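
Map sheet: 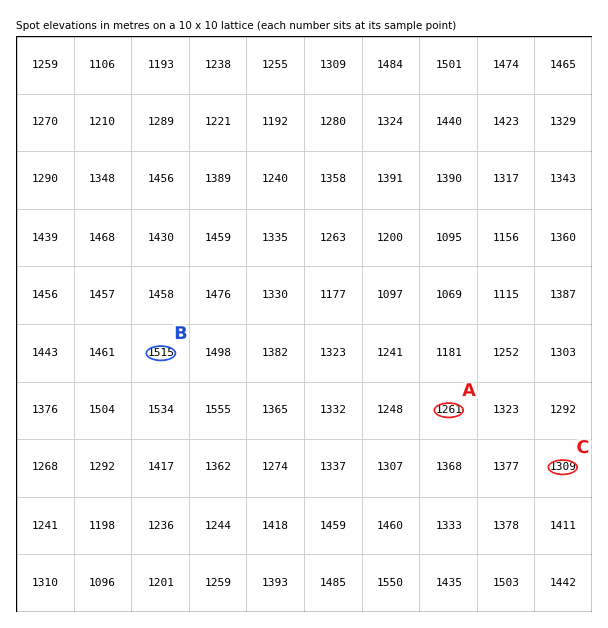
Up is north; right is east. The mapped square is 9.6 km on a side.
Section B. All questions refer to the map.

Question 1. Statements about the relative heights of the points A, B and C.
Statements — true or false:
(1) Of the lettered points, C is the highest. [false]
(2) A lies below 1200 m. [false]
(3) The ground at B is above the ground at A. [true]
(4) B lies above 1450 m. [true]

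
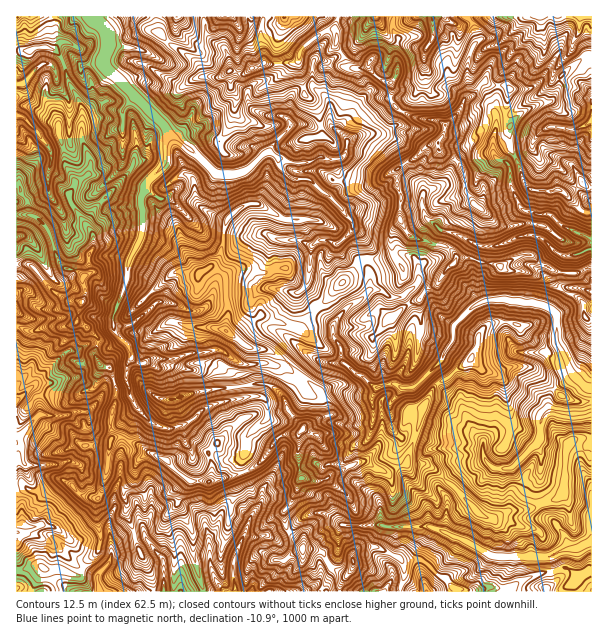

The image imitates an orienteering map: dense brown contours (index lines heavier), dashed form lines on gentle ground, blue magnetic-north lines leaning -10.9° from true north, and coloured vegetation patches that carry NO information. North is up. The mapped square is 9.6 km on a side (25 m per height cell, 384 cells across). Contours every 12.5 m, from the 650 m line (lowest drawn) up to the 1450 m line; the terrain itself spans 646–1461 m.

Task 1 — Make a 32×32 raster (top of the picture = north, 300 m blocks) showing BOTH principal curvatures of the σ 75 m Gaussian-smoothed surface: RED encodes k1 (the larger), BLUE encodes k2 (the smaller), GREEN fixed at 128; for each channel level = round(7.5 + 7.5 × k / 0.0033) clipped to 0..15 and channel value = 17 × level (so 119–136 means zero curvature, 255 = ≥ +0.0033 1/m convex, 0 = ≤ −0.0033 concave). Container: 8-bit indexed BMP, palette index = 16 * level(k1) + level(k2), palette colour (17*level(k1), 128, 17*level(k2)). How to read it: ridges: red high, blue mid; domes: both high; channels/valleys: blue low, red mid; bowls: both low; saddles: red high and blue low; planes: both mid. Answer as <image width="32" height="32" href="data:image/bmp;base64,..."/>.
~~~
<image width="32" height="32" href="data:image/bmp;base64,Qk02CAAAAAAAADYEAAAoAAAAIAAAACAAAAABAAgAAAAAAAAEAAATCwAAEwsAAAABAAAAAAAAAIAAABGAAAAigAAAM4AAAESAAABVgAAAZoAAAHeAAACIgAAAmYAAAKqAAAC7gAAAzIAAAN2AAADugAAA/4AAAACAEQARgBEAIoARADOAEQBEgBEAVYARAGaAEQB3gBEAiIARAJmAEQCqgBEAu4ARAMyAEQDdgBEA7oARAP+AEQAAgCIAEYAiACKAIgAzgCIARIAiAFWAIgBmgCIAd4AiAIiAIgCZgCIAqoAiALuAIgDMgCIA3YAiAO6AIgD/gCIAAIAzABGAMwAigDMAM4AzAESAMwBVgDMAZoAzAHeAMwCIgDMAmYAzAKqAMwC7gDMAzIAzAN2AMwDugDMA/4AzAACARAARgEQAIoBEADOARABEgEQAVYBEAGaARAB3gEQAiIBEAJmARACqgEQAu4BEAMyARADdgEQA7oBEAP+ARAAAgFUAEYBVACKAVQAzgFUARIBVAFWAVQBmgFUAd4BVAIiAVQCZgFUAqoBVALuAVQDMgFUA3YBVAO6AVQD/gFUAAIBmABGAZgAigGYAM4BmAESAZgBVgGYAZoBmAHeAZgCIgGYAmYBmAKqAZgC7gGYAzIBmAN2AZgDugGYA/4BmAACAdwARgHcAIoB3ADOAdwBEgHcAVYB3AGaAdwB3gHcAiIB3AJmAdwCqgHcAu4B3AMyAdwDdgHcA7oB3AP+AdwAAgIgAEYCIACKAiAAzgIgARICIAFWAiABmgIgAd4CIAIiAiACZgIgAqoCIALuAiADMgIgA3YCIAO6AiAD/gIgAAICZABGAmQAigJkAM4CZAESAmQBVgJkAZoCZAHeAmQCIgJkAmYCZAKqAmQC7gJkAzICZAN2AmQDugJkA/4CZAACAqgARgKoAIoCqADOAqgBEgKoAVYCqAGaAqgB3gKoAiICqAJmAqgCqgKoAu4CqAMyAqgDdgKoA7oCqAP+AqgAAgLsAEYC7ACKAuwAzgLsARIC7AFWAuwBmgLsAd4C7AIiAuwCZgLsAqoC7ALuAuwDMgLsA3YC7AO6AuwD/gLsAAIDMABGAzAAigMwAM4DMAESAzABVgMwAZoDMAHeAzACIgMwAmYDMAKqAzAC7gMwAzIDMAN2AzADugMwA/4DMAACA3QARgN0AIoDdADOA3QBEgN0AVYDdAGaA3QB3gN0AiIDdAJmA3QCqgN0Au4DdAMyA3QDdgN0A7oDdAP+A3QAAgO4AEYDuACKA7gAzgO4ARIDuAFWA7gBmgO4Ad4DuAIiA7gCZgO4AqoDuALuA7gDMgO4A3YDuAO6A7gD/gO4AAID/ABGA/wAigP8AM4D/AESA/wBVgP8AZoD/AHeA/wCIgP8AmYD/AKqA/wC7gP8AzID/AN2A/wDugP8A/4D/AIeHlqeDlZbGo4bXtMKUgZKTptWDkseEt8e2t7e3lZeYp6iXpqSTyMeTpqPVscfYx6XE+LWTx7Wmp5aFhJWkt6eGhoZ213Dnkaamg+eAx5PYyKPn1da4l5iEgYSVdLWDhIWFhYbFgsWUp7aEx5G0lMPHc5CQcICCcYSXuKe3pqWlh4d2heehtoTGlXSVpYDoxIBx18azt5W2p8inqJaVp4SnlZX295G1g6a1toSEgnP2lrP3grS3pZTGloeXh5aohKbE95LWwedjtufn5+akcPfm9qOVx6WmppaGhISnhbeFlNTRgqTSxvf4k7aGdfag9oDToteGp5WGhoWlpZSFt5aFl6T4tOjWpoSkqLiFlPT39ueUgceVtoWHhZW3lYW4p6WDsZKD9ZOAoICUqLeUc+XXxKWCtLfIdXaHh6eGlISFt6XF1YD3gNf56JCAkpPFpHO1hZHUxvemdYZ2p4Z1t6aGhnS0w/PQ+IXH5ebXx8aEt7fIkJCAkPaVh5e4haaWhXaGlLT56KBwgZSmpoKDlbeEgZDXtdTUgPe4p7bIpoSFhnWjcPSzoLamkYGBx8e3g6XFpMiltOiBgueXcpKEg6fXxefn9nDT+bfI19indYWnqIGol6eVyKeA6cfF6ZSD2JKkk/W0kPSQxpGDpoaXl5anlZSnqLa1kZGQxqWksHLok6TF96OQtPSBp5amhoWFc5a3loSEk+XXlnGAcHGDxMKV5ZP3+ZSAp9ioqKeXlqe3g6i4hYa4g/iUg8jY5+f29teS5qTTg4CYl6emp4eXp7mjpbampqZ0lPn19ufo1ICwkrWzhfe3gXSmt3LWdXVzkoGQoYO2tvfloICQgKCw+MDG+JK3p6iUg9mShOiGdbfY6PmQlqb4c3GVp+n19PKQttWVoLa1pHKzkrTmpfjoppaokJKFY/aCt6fpp3GQg9bl2IDHt4PnhJHl1ZRzhcaXg5Czt6Wm5nOEprTHgPj25sfYkLWnuJP2koL4kKGAspOS08Wmpej2laXllZXAtXO0xpawxKank8a3opKT6caBkdejw4CWhIT2+pR1c+Zyt7ilpIDWxoVy1pWEhKXHp7fCtNa1gpV1c4H1loaE13OAgKKSx6a2qJPFc5Sklpa3lJGDtoWXhpbk9tb2hnW3xpTYtaa3lMemtoOUyaaEp6Wnl6WnhXWE1qNzY8XGhbilxqeDkcazlJWEdKa3x8bHxZSmppOWp6X2xoOWhbbWx6S1tpbIgNSDhKXns4Kldba16MX4grbl+LLngLiVovijlaSjx6jHt8ilhaKl1paWyYK2dKb11oOTlLSio5XXsqSFhbWlhoaWdYZ1t8mlhdeUkseVdZXXppKlpreQk8WUg4WFp4U="/>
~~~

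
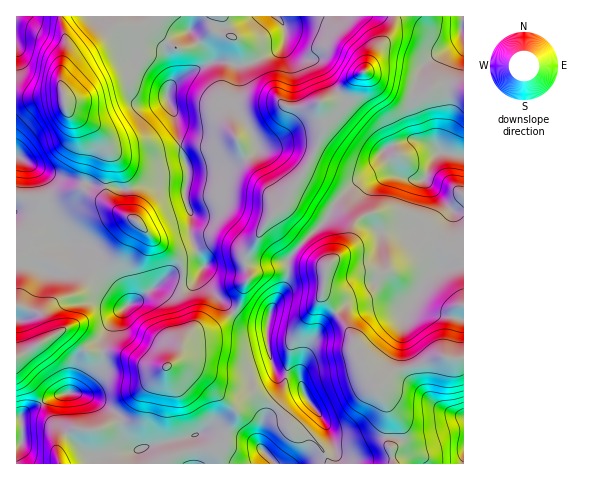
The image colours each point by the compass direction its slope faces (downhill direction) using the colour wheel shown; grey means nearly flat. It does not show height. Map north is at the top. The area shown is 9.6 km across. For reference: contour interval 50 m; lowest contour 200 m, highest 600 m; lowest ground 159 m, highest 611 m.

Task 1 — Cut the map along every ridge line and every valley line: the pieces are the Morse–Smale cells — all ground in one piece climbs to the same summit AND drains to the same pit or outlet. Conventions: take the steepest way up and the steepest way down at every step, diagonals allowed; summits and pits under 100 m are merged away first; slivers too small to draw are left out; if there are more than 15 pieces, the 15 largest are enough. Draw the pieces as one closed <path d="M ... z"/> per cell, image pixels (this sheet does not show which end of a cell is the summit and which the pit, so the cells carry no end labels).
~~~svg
<path d="M393 16l-115 0 8 13-2 14-5 7-34 15-11 0-10-3-14 1-24 11-16 13-2 4 0 10 7 14 6 33 7 19-3 32 6 14 0 23 13 28-2 14 10 14 22 20 7-12 4-16 4-6-4-20 21-35 12-14-8-17-25-35-8-19 29-17 19-15 17 2 37-12 17-20 10-6 8-16 16-21 4-11z"/><path d="M388 169l-13 2-21 13-18 18-11 19-23 22 2 4 22 19-3 29 29 40 10 32 14 22 6-8 16-11 16-4 20-8 11-1 10-45 3-6 6-1 0-39-9 0-17 4-3-10 0-19 14-23 3-7-1-2-27-30-8 1-12-2z"/><path d="M277 16l-161 0-3 13-10 10-25 17-15 15-3 12 5 22 5 8 22 11 8 7 22 37 7 21 33-7 24 3 2-18-7-19-6-33-7-14 0-10 2-4 16-13 24-11 14-1 10 3 11 0 34-15 5-7 2-14z"/><path d="M365 72l-9 4-17 20-19 6 4 25-8 23-11 21-14 18-4 12-13 12 8 14 19 18 24-24 11-19 22-22 23-11 7 0 10 5-14-23 5-4 20-7 8 0 16 6 7 6 24 3-1-65-11-5-11 0-23 13-6 0-27-10z"/><path d="M319 267l-31 2-1 12-17 31-3 16 1 20 6 21 5 4 14 2 7 4 6 19 12 14 12 20 3 17-7 6 0 3 4 6 62 0 0-13-5-10 1-31-2-7-24-36-10-32-29-40 3-26z"/><path d="M234 312l-19 16-25 6-7 8-6 16-31 31-5 8-6 20-14 6 3 17 8 9 6 1 27-8 21-4 15-6 24 3 12-24-13-12 11 4 14-8 8 0 21 14 12-11 14-5-6-15-19-5-5-4-7-29 1-17-20-1z"/><path d="M446 357l-12 1-20 8-16 4-7 3-15 15 12 22-1 31 5 10 1 13 71-1 0-105-11 1z"/><path d="M169 182l-29 3-12 4 2 26 7 7-9 12-13 23-19 13 26 23 7 11 10-4 27-22 24 3 10-7 4-7-13-31 0-23-6-14 1-13z"/><path d="M17 156l-1 55 16 5 14 6 16 19 15 9 19 19 16-9 25-38-7-7-1-25-16-4-18 0-35-8z"/><path d="M201 272l-11 9-24-3-27 22-16 9-8 7-11 21-2 14 18 2 34 14 12 0 6-3 7-9 4-13 7-8 25-6 18-15-28-29z"/><path d="M61 94l-19 2-26 0 0 59 13 9 31 14 35 8 18 0 13 4 2-4-6-18-18-32-8-9-26-14-5-8-1-9z"/><path d="M463 16l-68 0-5 17-14 17-11 21 20 17 27 10 6 0 23-13 11 0 11 5 1-61-2-1z"/><path d="M320 102l-18 6-17-2-19 15-29 17 8 19 25 35 9 18 26-39 11-21 8-23z"/><path d="M64 331l-5 1-43 25 1 60 3 1 7-8 26-14 29-4 19-23 1-16-13-1-5-2z"/><path d="M76 393l-23 3-26 14-6 7 1 24-6 4 1 19 42 0-1-19 11-14 4-2 21 1 26-9-1-5-8-7-20-11z"/>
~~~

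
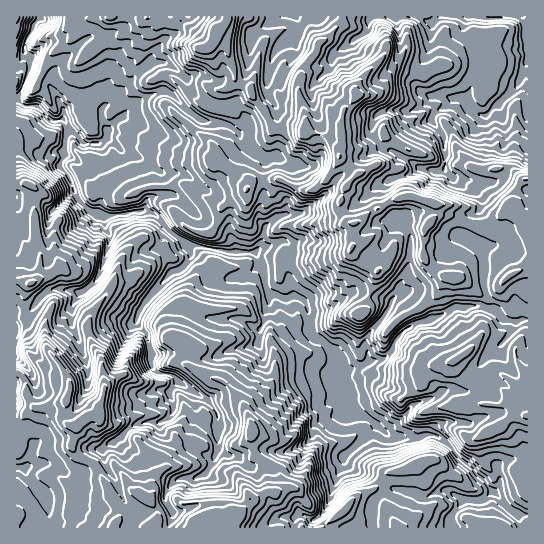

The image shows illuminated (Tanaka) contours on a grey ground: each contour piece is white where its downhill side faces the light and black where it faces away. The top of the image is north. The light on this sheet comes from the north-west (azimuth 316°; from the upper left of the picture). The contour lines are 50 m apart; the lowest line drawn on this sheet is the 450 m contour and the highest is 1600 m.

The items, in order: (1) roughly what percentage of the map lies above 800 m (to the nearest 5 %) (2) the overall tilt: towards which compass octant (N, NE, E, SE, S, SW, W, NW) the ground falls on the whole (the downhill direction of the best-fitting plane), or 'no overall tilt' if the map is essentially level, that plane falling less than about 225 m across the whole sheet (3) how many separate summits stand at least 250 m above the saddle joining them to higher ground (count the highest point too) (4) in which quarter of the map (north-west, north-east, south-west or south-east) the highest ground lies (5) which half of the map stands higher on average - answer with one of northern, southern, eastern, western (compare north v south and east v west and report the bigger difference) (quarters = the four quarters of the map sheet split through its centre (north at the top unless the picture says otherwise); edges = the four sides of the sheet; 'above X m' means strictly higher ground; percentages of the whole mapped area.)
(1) Ground above 800 m makes up about 80 % of the sheet.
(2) Overall the map slopes down towards the north.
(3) Counting only tops that stand 250 m proud, the map has 2 summits.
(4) The highest point lies in the south-west quarter of the map.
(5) On average the southern half of the map is the higher ground.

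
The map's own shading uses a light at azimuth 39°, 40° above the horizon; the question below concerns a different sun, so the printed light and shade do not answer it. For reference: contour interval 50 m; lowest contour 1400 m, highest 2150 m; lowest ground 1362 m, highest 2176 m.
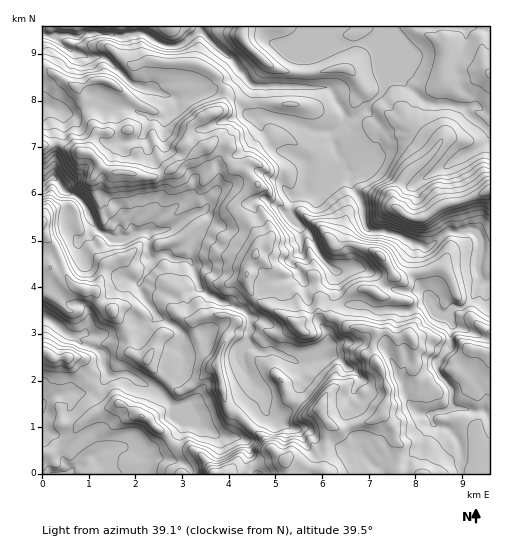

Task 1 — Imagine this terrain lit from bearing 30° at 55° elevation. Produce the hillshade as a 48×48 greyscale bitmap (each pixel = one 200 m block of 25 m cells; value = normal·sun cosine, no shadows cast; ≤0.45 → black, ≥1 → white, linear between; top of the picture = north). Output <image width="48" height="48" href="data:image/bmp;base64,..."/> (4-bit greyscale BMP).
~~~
<image width="48" height="48" href="data:image/bmp;base64,Qk32BAAAAAAAAHYAAAAoAAAAMAAAADAAAAABAAQAAAAAAIAEAAATCwAAEwsAABAAAAAAAAAAAAAAABEREQAiIiIAMzMzAERERABVVVUAZmZmAHd3dwCIiIgAmZmZAKqqqgC7u7sAzMzMAN3d3QDu7u4A////AIiHq6qqqZq5Ns7tx1aKu93Lupqrzd26qpmYqqqqqZmWXOvNxli8zMy7qpqszMy6qrqZmaqqqXeIz/29pq3u27uqqZmry8u6qrqZmZmZhki97tu7V97uypmamZm8zMupqpmZmIh2Mn3d3KdUbe3ahomph4q8zLqaq5mqmIdUON7LqWM3zcuFRJy6mIvMy6qru5m7qpdovuyqqEKM26hlZ7zLqqvcqZq7qoq6u6m+7tqIlyXNupd5ebu7qrvKiJqYmYqqqqvu3KZ3dSjMuoermLu7uqzJmauImYiJmrzcuGeZdUvLuWfMqazcp525m9l5qVZnmrupU2qqhWzLqHvburzbda2prMaKmURXm7h0Nqqqh5zKmb3Luqy1JsyZrKipiIrN3admmquqmbu6qrupmqpUe9qJqpqYme7/7JiKu6qpmZqaqYdkR5dnnLiIqpuK3f/suYiLu7qoiYqZl3YxR4VGepqqzNzO3OyGiFSLqruGiIqpqYU2qmNZvd3e7/3LmpQldSSaq7homYrMl0SM2nnN7u7e79uZzhBYc1q6u4iru83aRGrd2rzd27us7amc7iaYRa3c2pq7zcl0SbzMy8y5homs25iM3ImHm83dyaq72VVUi7u8vN25mru8uYesy5md7cy7qqu8tnl3qqq8vO273birmHnMu5rO67qZq7zMqJmJqqvcvdu8uFnduYrMuaveyauqu7y7iIiJmbzczqV3Qm3u3LzLuqvtqszMu5mZiImZqrzNyyNUN+7u27zLqp3sq93M25qZmaqpq7vctSiq3v/rmZzcuq3avKqry7u6mqqpq83tgY3v/uxgA4vMqKy6yleImaqquqmJvO7qR+7u1zAAATZ4dsu7xViIiIiaqoeKzP7Hrd3dkgAHljEjRP7doXmIiYiZmXirvey77cvdgSbOyoVDEf/rAXZmZ3d4h5mqqqzMy7vcZHzuyry5Y+6hA1NDM0Vnh4iZicyqqrvLmK3tu97cqKkQJVVVZ3VniHd4rcqqqqu7u6q6vN3MulQAR4vN3bmYeYeKvMu7qqqqq6iamtzLvEIBSd7u3Lu5d4is3u26qqqqqpibuZq7zGM3ve3My8upmIm97tuqqrqqqZiau5iazMqs3cqqy8uau7vN7bqqu7qqmZiaqqqavN3du7uqzMuavM3t3Lu7qqqqmZiaqrzNy83LnNzNzMuaqrzuy7upmaqqqoiau83duruonMzMy7u5q7vcqpiImqupqZqrzM3bqal2m6qqvMu7u93Lqpmru7uZmau8y7qpmIdmmZic3LqqvM3MzMzd3LqZmrvMqIiJh3d7uYrtuZmZmZzdyqqpmYiIq7u6mZmph4re3N7YeIiYiK3sdEV3h3Z5u6qqqZqpiM7+3N14mZmZm97WM3u7uqqru6qqqZqqmu7+uoaLvN3d3u1hKt3Lu7vMuqqqqZqqq+/qh3vt3/3M3sYSntuqqqu7uqqqmJqqq+yYms3c3XR7zGM33Kmqqqqqqqqpiau7u6eHu6p7tAJWyVZqy5mqqqqqqqqYmrzLvA=="/>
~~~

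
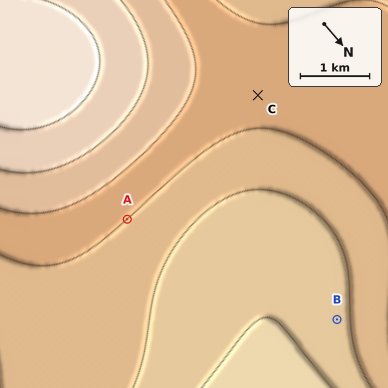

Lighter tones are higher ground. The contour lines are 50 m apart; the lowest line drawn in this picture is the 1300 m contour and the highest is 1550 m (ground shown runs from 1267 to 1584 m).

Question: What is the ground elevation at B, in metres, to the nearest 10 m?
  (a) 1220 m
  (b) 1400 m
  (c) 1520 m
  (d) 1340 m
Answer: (d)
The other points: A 1400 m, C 1420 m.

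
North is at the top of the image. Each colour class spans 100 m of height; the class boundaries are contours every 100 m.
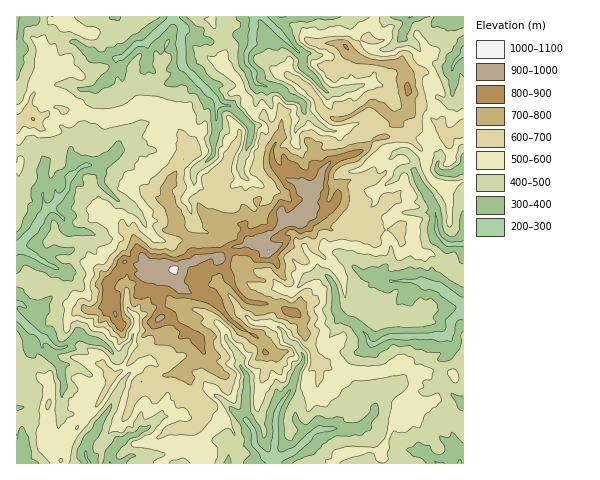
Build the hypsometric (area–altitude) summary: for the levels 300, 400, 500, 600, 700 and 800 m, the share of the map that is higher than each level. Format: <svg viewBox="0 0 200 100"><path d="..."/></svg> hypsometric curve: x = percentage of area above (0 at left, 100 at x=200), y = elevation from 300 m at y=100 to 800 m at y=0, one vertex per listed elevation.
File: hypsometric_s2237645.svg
<svg viewBox="0 0 200 100"><path d="M193 100l-31-20-55-20-47-20-30-20-17-20"/></svg>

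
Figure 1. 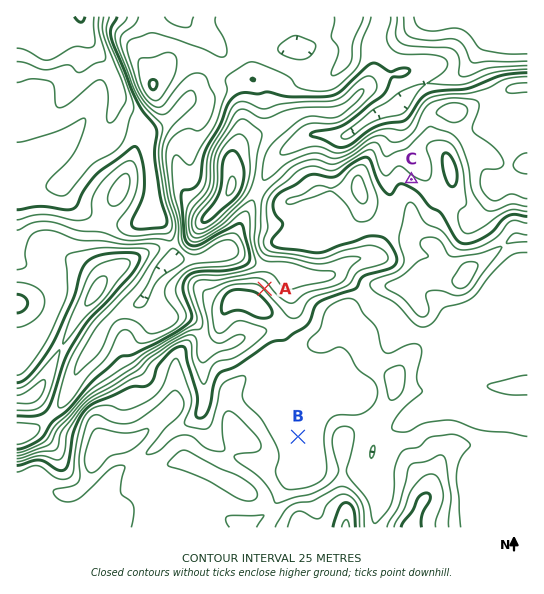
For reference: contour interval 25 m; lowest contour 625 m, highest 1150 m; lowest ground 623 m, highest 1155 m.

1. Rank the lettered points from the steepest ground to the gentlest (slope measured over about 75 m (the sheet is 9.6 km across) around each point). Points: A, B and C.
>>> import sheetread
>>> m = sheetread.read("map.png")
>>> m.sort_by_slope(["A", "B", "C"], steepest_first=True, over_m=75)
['A', 'C', 'B']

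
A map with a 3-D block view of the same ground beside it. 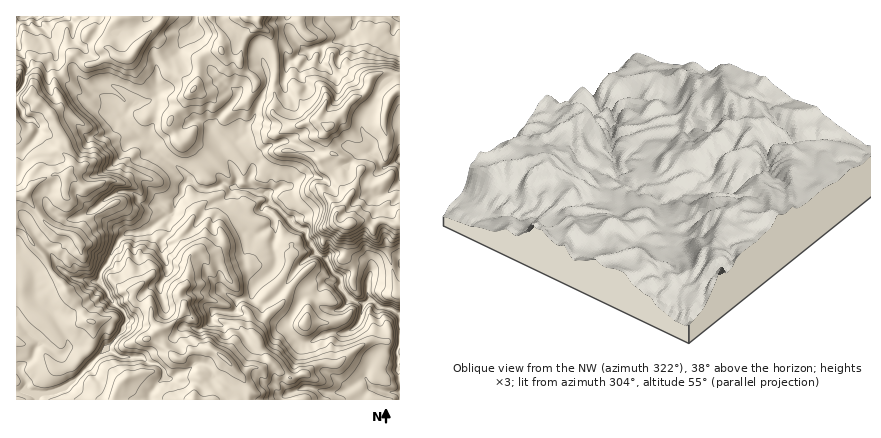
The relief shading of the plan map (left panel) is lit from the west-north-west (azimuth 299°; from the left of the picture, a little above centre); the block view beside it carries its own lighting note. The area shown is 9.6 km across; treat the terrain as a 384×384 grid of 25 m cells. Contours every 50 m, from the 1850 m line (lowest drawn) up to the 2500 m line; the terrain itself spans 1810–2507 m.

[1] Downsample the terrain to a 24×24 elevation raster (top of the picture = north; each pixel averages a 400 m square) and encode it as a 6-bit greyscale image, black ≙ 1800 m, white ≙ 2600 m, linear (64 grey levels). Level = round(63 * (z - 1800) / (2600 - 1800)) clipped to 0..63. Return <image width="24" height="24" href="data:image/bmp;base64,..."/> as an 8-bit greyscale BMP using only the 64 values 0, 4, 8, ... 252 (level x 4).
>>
<image width="24" height="24" href="data:image/bmp;base64,Qk12BgAAAAAAADYEAAAoAAAAGAAAABgAAAABAAgAAAAAAEACAAATCwAAEwsAAAABAAAAAAAAAAAAAAEBAQACAgIAAwMDAAQEBAAFBQUABgYGAAcHBwAICAgACQkJAAoKCgALCwsADAwMAA0NDQAODg4ADw8PABAQEAAREREAEhISABMTEwAUFBQAFRUVABYWFgAXFxcAGBgYABkZGQAaGhoAGxsbABwcHAAdHR0AHh4eAB8fHwAgICAAISEhACIiIgAjIyMAJCQkACUlJQAmJiYAJycnACgoKAApKSkAKioqACsrKwAsLCwALS0tAC4uLgAvLy8AMDAwADExMQAyMjIAMzMzADQ0NAA1NTUANjY2ADc3NwA4ODgAOTk5ADo6OgA7OzsAPDw8AD09PQA+Pj4APz8/AEBAQABBQUEAQkJCAENDQwBEREQARUVFAEZGRgBHR0cASEhIAElJSQBKSkoAS0tLAExMTABNTU0ATk5OAE9PTwBQUFAAUVFRAFJSUgBTU1MAVFRUAFVVVQBWVlYAV1dXAFhYWABZWVkAWlpaAFtbWwBcXFwAXV1dAF5eXgBfX18AYGBgAGFhYQBiYmIAY2NjAGRkZABlZWUAZmZmAGdnZwBoaGgAaWlpAGpqagBra2sAbGxsAG1tbQBubm4Ab29vAHBwcABxcXEAcnJyAHNzcwB0dHQAdXV1AHZ2dgB3d3cAeHh4AHl5eQB6enoAe3t7AHx8fAB9fX0Afn5+AH9/fwCAgIAAgYGBAIKCggCDg4MAhISEAIWFhQCGhoYAh4eHAIiIiACJiYkAioqKAIuLiwCMjIwAjY2NAI6OjgCPj48AkJCQAJGRkQCSkpIAk5OTAJSUlACVlZUAlpaWAJeXlwCYmJgAmZmZAJqamgCbm5sAnJycAJ2dnQCenp4An5+fAKCgoAChoaEAoqKiAKOjowCkpKQApaWlAKampgCnp6cAqKioAKmpqQCqqqoAq6urAKysrACtra0Arq6uAK+vrwCwsLAAsbGxALKysgCzs7MAtLS0ALW1tQC2trYAt7e3ALi4uAC5ubkAurq6ALu7uwC8vLwAvb29AL6+vgC/v78AwMDAAMHBwQDCwsIAw8PDAMTExADFxcUAxsbGAMfHxwDIyMgAycnJAMrKygDLy8sAzMzMAM3NzQDOzs4Az8/PANDQ0ADR0dEA0tLSANPT0wDU1NQA1dXVANbW1gDX19cA2NjYANnZ2QDa2toA29vbANzc3ADd3d0A3t7eAN/f3wDg4OAA4eHhAOLi4gDj4+MA5OTkAOXl5QDm5uYA5+fnAOjo6ADp6ekA6urqAOvr6wDs7OwA7e3tAO7u7gDv7+8A8PDwAPHx8QDy8vIA8/PzAPT09AD19fUA9vb2APf39wD4+PgA+fn5APr6+gD7+/sA/Pz8AP39/QD+/v4A////AIiIjJSksMS8tLzEzMjIyKyIfHBcTERANIyUnJSYqMDAuLC4yMjMxKyckIRoWERENJCYnKCUlJygrMTMxNDQsKiQaGhsbFBEMJyYnKCojJi4xMTEzMCsnIxkSERMTFhQPJigoKi0qIygxMCsnIiMjHRMVFhENCxENKCkpKywoIyguKS8lHBscGBYTFRAOCAgGKSgrLScfJispKC0kHRkVFRYTERAICAkSKiksJyAeJiknIyolHh4VExQUEQsKDQsTKSsqLCscISQkHiUlIRsVExMTEgoSDwwSKy4uMTAiGh0bGSAkIBoTEhITDBIZFRYXLi8yMi0jFxQUFRocHBcSEREOEiMrJiUjLzEuLCklIBsTERUWFhMSDw0OFCYuKycnNDAxMSwmJBwUERETEhAPDA4SGCMoJSIiMTIyMzAtJh8ZFBAQDw0NDg8SGyAjIyIgLTAxMi4kHhoWEhESERAQERMUGyEhIx8dKy0uLSchFhQSExcTERERFRweICMhHx8eKyosKB8ZFBISGBoWEhITGR0fJCciICAgKSosJR4VEhQVGhgWFBUUGR8hJyooICIhKS0oHxYTExMUGBwcGhcYGBwbHyUmJCIkJyciGhYUFBYVFx4hHBgaGRkaGx4dJCMjIiAcGhsZHB0YGRsdGx0cGBcVFRQWHSEfGBkYHR4hJCMbGRkdICAcGBcRDxEREhEOFBUWGR0hISMgGhcYHx8dGhcSEg4KCgoJDw8TFhseISAhHhgYHx8iIRYUEQwJCAgGA=="/>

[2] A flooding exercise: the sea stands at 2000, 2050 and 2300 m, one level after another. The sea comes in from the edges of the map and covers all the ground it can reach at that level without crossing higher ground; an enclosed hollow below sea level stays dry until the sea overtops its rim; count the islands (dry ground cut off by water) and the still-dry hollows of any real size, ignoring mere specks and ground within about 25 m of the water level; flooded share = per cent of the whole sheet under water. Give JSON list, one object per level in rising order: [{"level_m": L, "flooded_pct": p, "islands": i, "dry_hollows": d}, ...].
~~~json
[{"level_m": 2000, "flooded_pct": 9, "islands": 0, "dry_hollows": 0}, {"level_m": 2050, "flooded_pct": 24, "islands": 1, "dry_hollows": 0}, {"level_m": 2300, "flooded_pct": 76, "islands": 1, "dry_hollows": 0}]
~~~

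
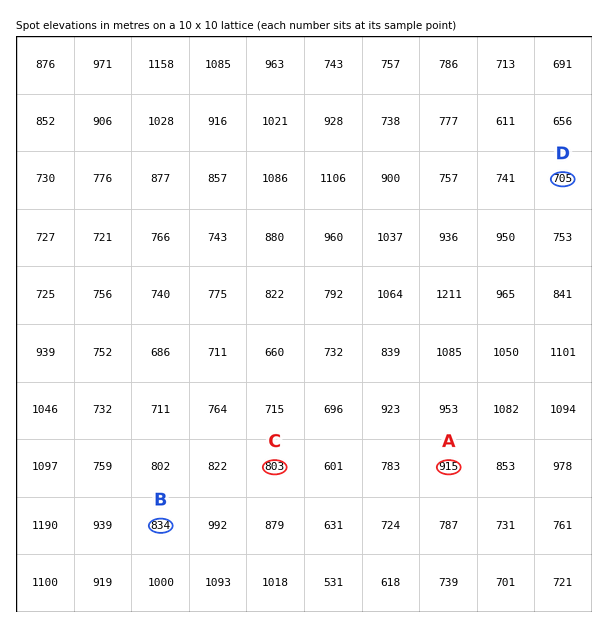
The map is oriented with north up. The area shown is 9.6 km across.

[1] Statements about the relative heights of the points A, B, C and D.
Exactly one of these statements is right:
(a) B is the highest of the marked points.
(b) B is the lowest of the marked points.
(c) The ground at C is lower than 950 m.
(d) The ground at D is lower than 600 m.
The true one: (c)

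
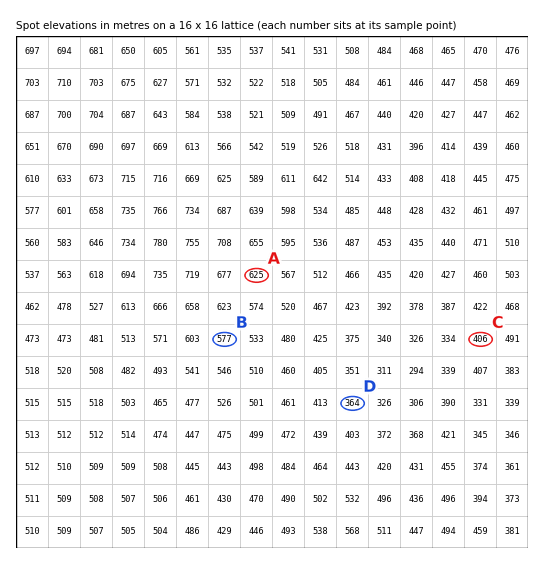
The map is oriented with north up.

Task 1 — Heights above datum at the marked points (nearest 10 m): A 620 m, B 580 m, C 410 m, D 360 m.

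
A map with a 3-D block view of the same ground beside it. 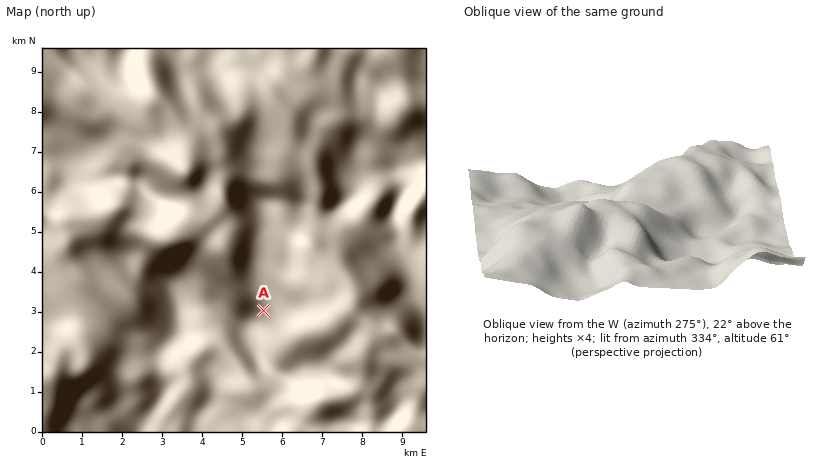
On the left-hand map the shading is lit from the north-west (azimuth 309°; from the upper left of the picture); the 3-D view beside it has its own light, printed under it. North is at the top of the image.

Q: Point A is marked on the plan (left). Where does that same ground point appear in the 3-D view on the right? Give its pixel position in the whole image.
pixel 686 220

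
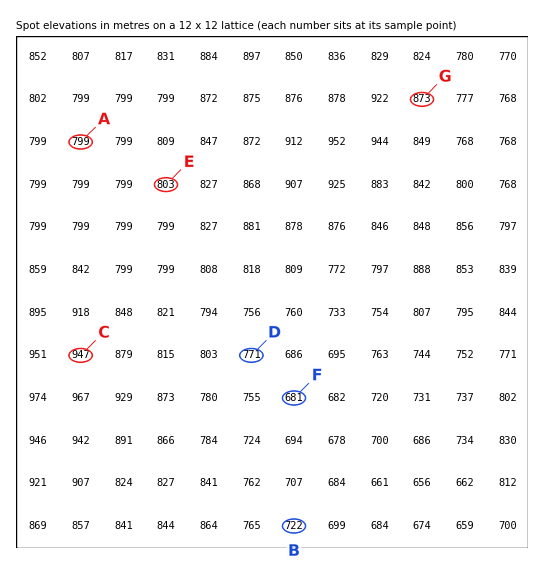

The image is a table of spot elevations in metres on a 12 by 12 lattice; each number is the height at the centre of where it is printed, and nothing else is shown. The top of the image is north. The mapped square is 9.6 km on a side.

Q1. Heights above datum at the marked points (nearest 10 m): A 800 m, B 720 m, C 950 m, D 770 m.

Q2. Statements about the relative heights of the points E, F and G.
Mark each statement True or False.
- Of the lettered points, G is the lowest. False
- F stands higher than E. False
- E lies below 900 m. True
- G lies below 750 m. False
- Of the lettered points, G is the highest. True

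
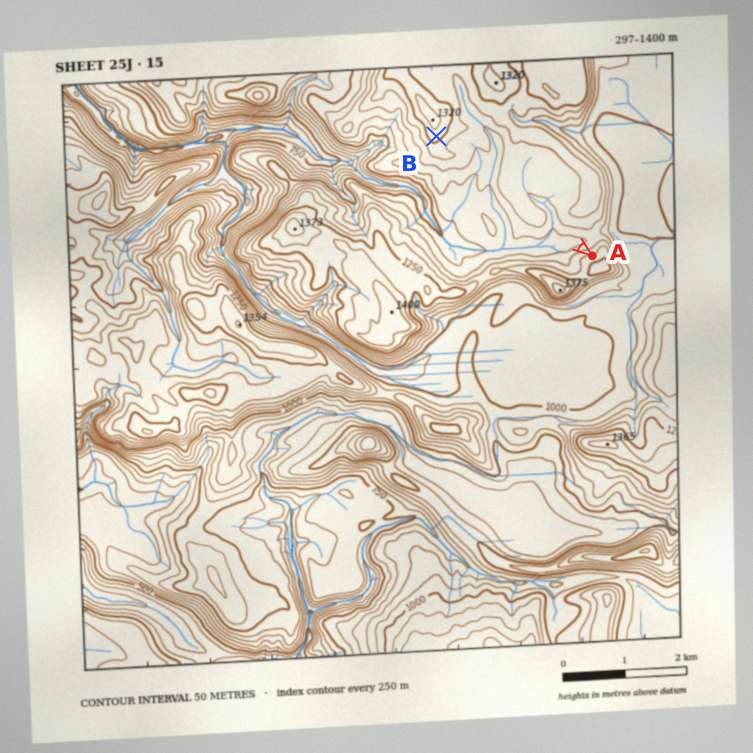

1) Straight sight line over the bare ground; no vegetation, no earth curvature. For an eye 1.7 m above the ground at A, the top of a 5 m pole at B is visible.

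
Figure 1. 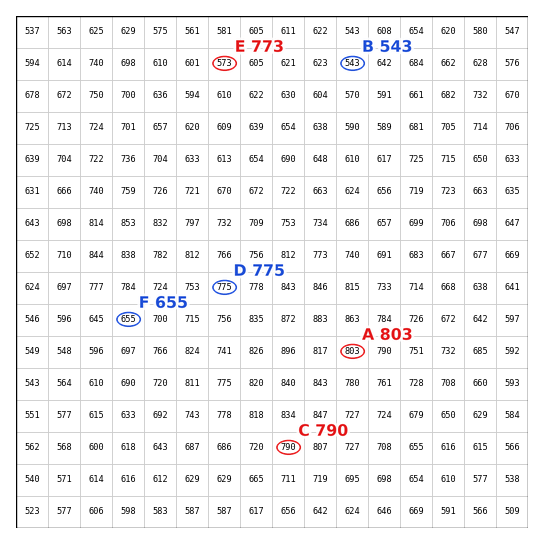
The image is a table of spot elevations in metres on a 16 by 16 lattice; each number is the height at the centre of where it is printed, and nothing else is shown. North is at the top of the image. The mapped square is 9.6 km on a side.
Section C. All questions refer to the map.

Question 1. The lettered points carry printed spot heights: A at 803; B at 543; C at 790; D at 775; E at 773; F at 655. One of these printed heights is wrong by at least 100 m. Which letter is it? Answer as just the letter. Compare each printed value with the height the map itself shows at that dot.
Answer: E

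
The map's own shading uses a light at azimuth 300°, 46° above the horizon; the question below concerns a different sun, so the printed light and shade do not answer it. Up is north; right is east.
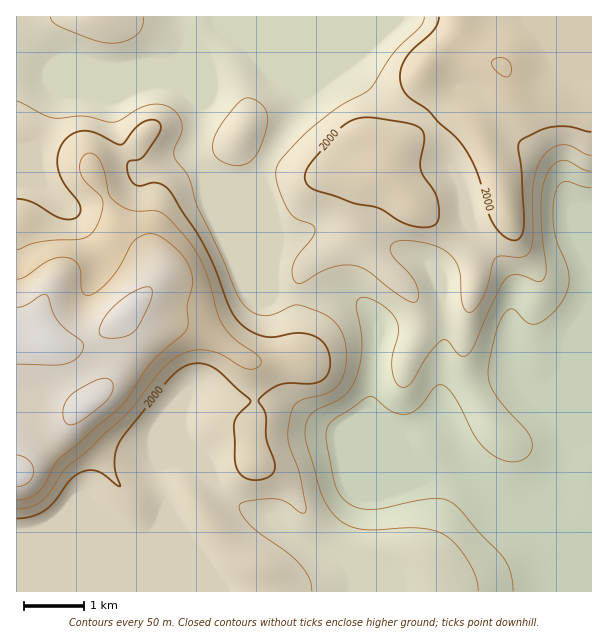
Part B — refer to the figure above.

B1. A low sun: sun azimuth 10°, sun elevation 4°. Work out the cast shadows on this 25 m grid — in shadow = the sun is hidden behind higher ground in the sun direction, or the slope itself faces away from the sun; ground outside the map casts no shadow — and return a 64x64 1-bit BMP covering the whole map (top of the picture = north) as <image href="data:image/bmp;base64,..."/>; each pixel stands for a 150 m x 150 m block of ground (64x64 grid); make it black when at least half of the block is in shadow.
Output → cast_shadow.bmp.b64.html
<image width="64" height="64" href="data:image/bmp;base64,Qk0+AgAAAAAAAD4AAAAoAAAAQAAAAEAAAAABAAEAAAAAAAACAAATCwAAEwsAAAIAAAAAAAAA////AAAAAADAAAAAAAAAAPAAAAAAAAAA+AAAAAAAAAD+AAAAAAAAAP4ABAAAAAAA/wAMAAAAAAD/gBgAAAAAAP+YEDAAAAAA//gAfAAAAAD/8AD8AAAAAP/gAPwAAAAA/+AB/AAAAAAf4AH4AAAAAA/wAMAAAAQAD/4AAEAADgAP/wAB8AAeAAf/wAHwABgAB//gA/hgEAAD//AD+HAAAAH/+AP88AAAAH//x/z4AAAAH////vmAAAAP///88YAAAAf///gBgAAAA///AAHMAAAD/4AAAcwAAAH/AAAADgAAAPwAAMBPAAAAEAAB4G8AAAAAAAHwf4AAAAAAA/B/4AAAAAAD8D/gAAAAAAfwD+AAAAAAD+APwAAAAAAfx4/AAAAAAB8fj8AAAAAADj+PwAAAAAAAf4+MAAAAAAD/j4wAAAAAAP8PHgAAAAHh/h4eAQAAAfv4Hj4DgAAD/+AcPgeAAAP/gDg/B4AAA/AAOD8HgAAAAAB4PwYAAYAAAHA/AAADwAAA8D8AAAGAAADwPwAAAAAAAOA/AAAAAAAAwD8AAAAAAACAPwAAAAAAAAAYAAAAAAAcAgAAAAAAABwGAAAAAAAAHBwAAIAAAAAcOAAD8AAAAAAwAAf4AAAAAAAAD/4AAAAAAAAP/gAAAAAAAA/8AAAAAAAAD8AAAAAAAAAAAAAAAAAAAA=="/>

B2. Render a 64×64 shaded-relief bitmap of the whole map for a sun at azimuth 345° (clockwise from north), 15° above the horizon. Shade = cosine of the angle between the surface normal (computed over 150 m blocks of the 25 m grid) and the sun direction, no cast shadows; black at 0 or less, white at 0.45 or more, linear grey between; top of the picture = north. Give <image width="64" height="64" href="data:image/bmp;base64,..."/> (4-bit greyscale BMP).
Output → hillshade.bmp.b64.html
<image width="64" height="64" href="data:image/bmp;base64,Qk12CAAAAAAAAHYAAAAoAAAAQAAAAEAAAAABAAQAAAAAAAAIAAATCwAAEwsAABAAAAAAAAAAAAAAABEREQAiIiIAMzMzAERERABVVVUAZmZmAHd3dwCIiIgAmZmZAKqqqgC7u7sAzMzMAN3d3QDu7u4A////AJmZmZmZmZmZmZmZmIh3eIiZmZmZmZmZiIiIiIiIiZmZmZmZmZmZmZmZmZmIh3d4iZmZmZmZmZiIiZmZiIiZmZmZmZmZmZmZmZmZmYiIiImZqpmZmZmIiImZmZmZmZmZmZmZmZmZmZmZmZmYiImaqqqqmZmYiIiZmZmqqpmZmZmZmZmZmZmZmZmZmYeImru7qpmZmZmZmZmqqqqqmZmYiIiZmZmZmZmZmZmYh4mau7upiImaqqqqu6qqqqqZmZiIiIiJmZmZmYiJmZh4iaq7qph3iavMzMzMu7qqqpmZmZiINFeJmZmYd3iZiIiaqqqZh3iazN3d3czLuqqZmZmZmZgAFHiZmYd3eJmIiaqpmIh3iavM3d3czLuqqZmZmZmZmQABR5mYd3eIiImaqYd2Z3iJq7u7vMzLu6qZmZmZmZmZAAAleId3iJiImqqodVRWeJmqqpmqq7uqqZmYiIiZmZkyEBNXd4iZmZmruphlREZ4mZmZmZmZqqqZmYiIiIiZmGZCEjVniZmZqrupl2VVVniIiZmZmZmZmZmYiId4iImYmHQhJGeJmZmaqpmIh3Z3iZiIiZmZmZmZmZiHd3eIiZmphjESR4iImZmZmImZmImZmYiZmZmZmImZiHd3d4iJmamXUhE1eIiJmZmIiZqZmZmZiJmZmZmIiZiHd3d3iImZmZhkISNWd4mZmIeJmZmIiIiImZmZmZmZmId3eIiJmZmZmIZCESRWeZmYiImZmId3d3iZmZmYmZmYiIiZmZmZmZmZh2MgATRomZmZmZmYd2ZmZ4mZmIiJmYiIiaqqmZmZmZmZhjEAEkaJmaqZmZmHZVREZ4iHZniIiIiaqqmZmZmZmZmYZCEBNXiZqqqZmYdkMhI1eHZVZ4iIiaqqmZmZmZmZmqqXUyEjV4mqqZiIdlMhASRXdlVWd4iJqqmZmZmZiImaqqmGQiI1eJmYd2ZlQyERI1d3ZVZneImZmZmZmZmIiImaqphkIiNXeHdlVVVURDM0V4h2VWd3eImZiIiZmXd3eImZmHUyEjRVVVVWZmZmZVVniYdlZ3d3iIiIiJmZd3d3iImYdkMhEjNFZ4iIiIh3ZmeamGVnd2Z4iIiIiZmIh3iIiIiHVDIRI1aKq6qqqZh3eJqpdmd3ZmeIiIiJmYiIiZmIiId2RDNFeKzMzMu6qYd4mqmGZ4dlZ4iIiImZmZmaqpiHd3dmVmeavN3d3Mu6mIiaqYdnh2VniIiIiZmZmaqrqYh3iId3iJrM3d3dzLqZiImZh3iHZFZ4h3d4mamZmqu7qYd3iIiImrzMzMzLuqmId3d3iIdkRXh3ZniJqpmZq8y6mHd4iIiau6q7u6qqmIdmZ3iJmGQ0Z3dmZ4i7qYiazMy5h3d4iJmqmZqZmZmIdlVneJmZdTRXd2ZniNy6iIm8zMuYd3eImamZmZiIiHdlVniJmaqGRFZ3ZmeI3cuYiKvMy6mHeImZmZmZmId2ZmZniZmZmZdURWZ3d4jd3bqYmru7upiJmZmJmZmYh2ZmZ4mqqYiJmHVEVniIiM3u3KmZqru7qqqqqYmZmZmYdmZ3maqYd3iZdkNFeJmYvN7ty6maqru7u6qpmZmZmpmHd3iZmHZVeJmGQzV5mZmaze7cupmqu7u7upiZmZmZqZiHeIdlREV4mYZDRXiZmZm83u3Lqqu7u7u6mZmZmZmZmYiHdlMzRnmZdlRWeJmZmqvN3cu7vMy7u6qJmZmZiIiZiHdlRDRXiZh2ZVZoiZm7u7zLu7vN3Mu7qZmZmZiHd3iHd2ZlZneJmId3ZmeImcy7qqmqu83dy6qpmZmZmIdmZ3d2Z3eIiIiZiIdmZ4iIzLqYh4mrzNy6qZmZmZmYh2Zmd3Z3iZmYiJmIiGVWeIe7qZd2eJq7u7qZiZmZmYiHdmd3d3iJmpmZmJmYZVVnZpmZh3d4mZqrupmJmYiZmZmIiIiIiJmaqZmIiZhlRFVUmZmIiIiZmZqqqYiHd4maqqmZmZmYiZmZmIiZmHVDREOZmZmqqZmIiZqpmHZmeKu7uqmZmZmIiIiHeJmZdTM0Q5mZq7u6mYd3iJmYh2Zoq8y7qZmZmYh3d3d4mpl1QjNEiJq7zMu6mHZniZmYdmebzMu6mZmZmYd3d3iZmHZDM0WImrzd3cy6hlZ4qqqXZ4q83MupmaqqmHd3iZmYdlQ0Vpmrze7u7dyod4mru6mHeazd3Mu7u7qph3iJmYd2ZVVmq7zN7u7e7typmqvMupiIm83d3czLupmIiZqYh3dmZne7vM3d3M3v/tuqqrzLqZiavN3d3MupiIiZqph3d3d4iKu7u7uqqs3u3KmZu7u6qZmrzN3Muph3eJmZh3d3iIiZqqqZmZmZmry6mZmqq7uqmZq7zLu6l2Z4iZh3d4iZmZmZmZmZmZmZmZmZmZmqqqmZmZq7u7qYdmeIh3eIiZmZmZiJmZmZmZmZmZmZmaqpmZmZmau7u7qHd3d3eIiJmZmZiIiZmYiIiIiZmZmZqpmZmZmZmrzMzLmHd4iJmZmZmZmId4iHdmZneIiZmZmqmZmZmZmZq83u25iIiaqpmZmZmYd3ZmZVVVVneImZmpmZmZmZmZmZve/+yYiaqqqpmZmZh3dmVVVVVmeIiZmZmZmZmZmZmZmb3//bmZqqqqmZmZmIh3ZmZmd3eIiZmZmZmZmZmZmZmZm97typmaqqmZmZmYiId3d3d3d4iJmZmZmZmZmZmZmZmazd3KmZmZmZmZmZ"/>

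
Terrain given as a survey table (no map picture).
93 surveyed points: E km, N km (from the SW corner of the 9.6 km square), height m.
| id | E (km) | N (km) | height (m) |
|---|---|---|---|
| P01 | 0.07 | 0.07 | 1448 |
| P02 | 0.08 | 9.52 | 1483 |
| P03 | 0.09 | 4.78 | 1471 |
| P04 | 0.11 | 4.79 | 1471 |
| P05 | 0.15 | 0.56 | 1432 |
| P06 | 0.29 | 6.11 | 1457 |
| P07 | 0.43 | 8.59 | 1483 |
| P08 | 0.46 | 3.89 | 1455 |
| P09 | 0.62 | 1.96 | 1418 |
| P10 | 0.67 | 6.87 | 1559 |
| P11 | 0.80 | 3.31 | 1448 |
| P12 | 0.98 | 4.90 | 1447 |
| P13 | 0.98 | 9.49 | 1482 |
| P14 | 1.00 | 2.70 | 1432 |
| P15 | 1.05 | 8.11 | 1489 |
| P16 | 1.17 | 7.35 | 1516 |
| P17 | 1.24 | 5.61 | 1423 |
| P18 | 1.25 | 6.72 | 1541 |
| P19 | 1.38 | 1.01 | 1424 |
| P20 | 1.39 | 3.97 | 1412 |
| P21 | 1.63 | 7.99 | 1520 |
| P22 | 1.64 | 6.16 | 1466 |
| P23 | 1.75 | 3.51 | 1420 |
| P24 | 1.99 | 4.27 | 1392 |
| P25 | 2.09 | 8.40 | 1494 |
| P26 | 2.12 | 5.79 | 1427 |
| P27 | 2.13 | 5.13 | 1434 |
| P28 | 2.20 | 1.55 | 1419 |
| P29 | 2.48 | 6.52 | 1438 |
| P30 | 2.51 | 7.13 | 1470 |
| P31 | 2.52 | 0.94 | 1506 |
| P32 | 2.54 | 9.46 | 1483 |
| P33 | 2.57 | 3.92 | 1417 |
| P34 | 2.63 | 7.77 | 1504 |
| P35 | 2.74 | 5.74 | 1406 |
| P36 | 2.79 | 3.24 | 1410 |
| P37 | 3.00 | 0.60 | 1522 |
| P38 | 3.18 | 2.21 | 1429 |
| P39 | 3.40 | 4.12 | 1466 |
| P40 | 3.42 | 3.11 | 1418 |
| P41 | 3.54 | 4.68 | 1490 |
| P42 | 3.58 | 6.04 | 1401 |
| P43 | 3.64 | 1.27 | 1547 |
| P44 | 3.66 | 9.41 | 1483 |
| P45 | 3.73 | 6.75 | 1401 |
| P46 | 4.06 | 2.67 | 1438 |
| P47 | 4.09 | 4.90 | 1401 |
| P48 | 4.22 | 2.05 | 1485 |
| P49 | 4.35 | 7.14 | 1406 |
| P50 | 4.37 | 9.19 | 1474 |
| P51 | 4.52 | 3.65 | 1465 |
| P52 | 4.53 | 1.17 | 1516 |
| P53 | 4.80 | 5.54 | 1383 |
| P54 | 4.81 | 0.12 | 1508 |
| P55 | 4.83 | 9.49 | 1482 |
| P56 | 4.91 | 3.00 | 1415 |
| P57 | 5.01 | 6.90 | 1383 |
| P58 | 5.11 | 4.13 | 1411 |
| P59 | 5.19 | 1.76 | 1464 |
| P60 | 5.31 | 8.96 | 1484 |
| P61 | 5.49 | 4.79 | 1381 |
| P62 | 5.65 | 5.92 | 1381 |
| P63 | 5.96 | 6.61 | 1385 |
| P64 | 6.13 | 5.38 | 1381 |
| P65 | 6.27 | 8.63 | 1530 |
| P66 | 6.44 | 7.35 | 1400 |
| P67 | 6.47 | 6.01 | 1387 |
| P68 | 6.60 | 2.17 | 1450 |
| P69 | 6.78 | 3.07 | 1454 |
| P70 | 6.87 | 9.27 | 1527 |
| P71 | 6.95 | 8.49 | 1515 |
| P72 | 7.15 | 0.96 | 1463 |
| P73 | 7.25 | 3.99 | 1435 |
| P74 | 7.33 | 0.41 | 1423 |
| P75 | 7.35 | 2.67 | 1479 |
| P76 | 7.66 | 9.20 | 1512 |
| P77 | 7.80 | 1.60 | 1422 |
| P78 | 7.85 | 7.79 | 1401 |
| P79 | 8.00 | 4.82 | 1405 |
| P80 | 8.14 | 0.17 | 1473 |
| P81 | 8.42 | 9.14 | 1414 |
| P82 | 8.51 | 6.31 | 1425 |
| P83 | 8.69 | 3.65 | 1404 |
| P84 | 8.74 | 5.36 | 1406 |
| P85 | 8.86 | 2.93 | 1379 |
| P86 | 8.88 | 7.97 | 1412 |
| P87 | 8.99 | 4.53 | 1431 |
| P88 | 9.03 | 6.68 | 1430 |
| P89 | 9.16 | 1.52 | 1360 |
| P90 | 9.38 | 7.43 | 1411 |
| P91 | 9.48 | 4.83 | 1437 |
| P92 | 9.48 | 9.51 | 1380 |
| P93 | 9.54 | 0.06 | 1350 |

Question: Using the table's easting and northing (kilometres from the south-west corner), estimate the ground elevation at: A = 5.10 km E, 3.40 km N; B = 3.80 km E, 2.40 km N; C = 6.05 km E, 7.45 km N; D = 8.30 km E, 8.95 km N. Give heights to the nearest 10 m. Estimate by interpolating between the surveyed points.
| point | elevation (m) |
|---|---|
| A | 1440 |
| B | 1440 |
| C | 1410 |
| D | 1400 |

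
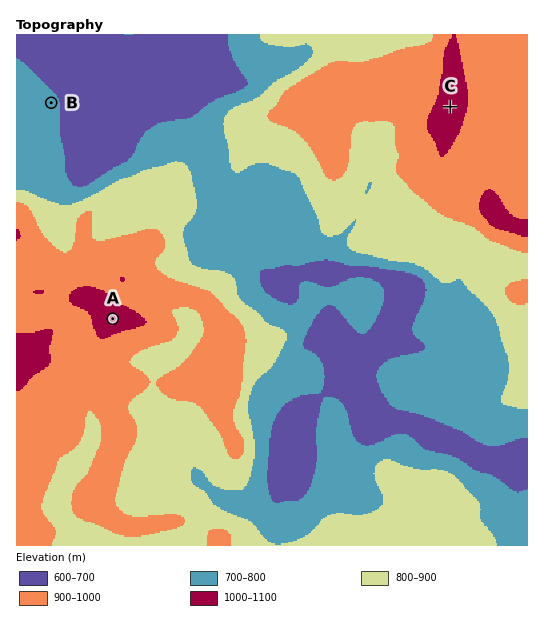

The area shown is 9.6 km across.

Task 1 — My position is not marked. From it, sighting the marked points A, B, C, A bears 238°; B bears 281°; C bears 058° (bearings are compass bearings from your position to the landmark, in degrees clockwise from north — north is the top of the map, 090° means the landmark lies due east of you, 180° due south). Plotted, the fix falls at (361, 163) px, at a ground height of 840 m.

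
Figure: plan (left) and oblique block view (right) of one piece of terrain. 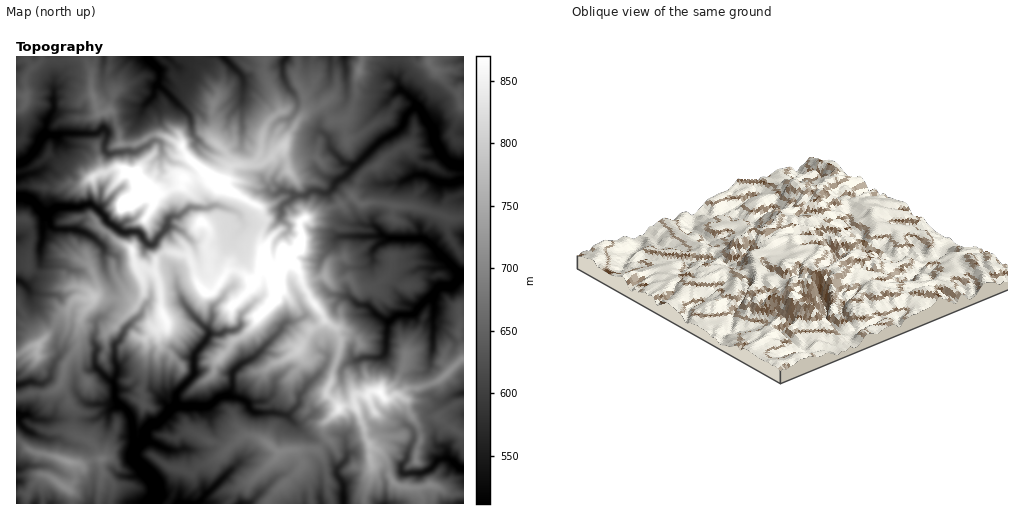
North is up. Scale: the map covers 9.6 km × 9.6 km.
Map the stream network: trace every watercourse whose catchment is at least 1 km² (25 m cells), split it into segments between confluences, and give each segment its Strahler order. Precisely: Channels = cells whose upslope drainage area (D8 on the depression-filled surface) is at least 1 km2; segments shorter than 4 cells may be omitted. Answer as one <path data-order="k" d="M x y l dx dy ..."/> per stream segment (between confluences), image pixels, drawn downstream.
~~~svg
<path data-order="1" d="M218 482l-22 21-17 0"/><path data-order="1" d="M336 470l0 3 7 11 0 19"/><path data-order="3" d="M136 447l-3 6 0 5 1 2 14 14 7 11 2 10-3 4-1 4"/><path data-order="1" d="M413 431l1 4-1 5-4 9-2 8-2 4-3 4 0 7 1 1 20 0 7-3 9-11 6 0 1-1 7 3 7 7 3 0"/><path data-order="2" d="M286 415l-9-1-1-2-21 0-6-4 0-3-4-4-8-4-10-1"/><path data-order="2" d="M123 407l6 5 3 9 0 5 1 2 0 12 3 7"/><path data-order="3" d="M174 407l-16 16-7 1-5 5-2 13-4 3-4 2"/><path data-order="1" d="M118 405l5 2"/><path data-order="2" d="M227 396l-9 1-10 10-34 0"/><path data-order="1" d="M306 386l-2 5-5 5 0 7-1 2-10 10-2 0"/><path data-order="2" d="M113 383l2 3 0 12 3 5 5 4"/><path data-order="1" d="M48 380l-5 3-16-1-10 4"/><path data-order="1" d="M96 366l1 2 16 15"/><path data-order="1" d="M375 358l6 0 4-5 0-4 1-1 2-25 3-3"/><path data-order="1" d="M115 348l0 13 2 5 0 8-4 6 0 3"/><path data-order="2" d="M209 334l-3 7-7 7-5 7 0 20-16 16-2 3 0 10-2 3"/><path data-order="1" d="M215 334l-6 0"/><path data-order="1" d="M433 331l1-28-2-6"/><path data-order="1" d="M284 324l-3 2-1 5-28 28-10 4-10 9 0 16-2 5-3 3"/><path data-order="2" d="M391 320l7-6 15 0 15-16 4-1"/><path data-order="1" d="M372 310l5 6 4 1 5 4 5-1"/><path data-order="1" d="M188 309l6 8 15 15 0 2"/><path data-order="2" d="M432 297l3-6 5-5 9 0 4-1 10-10"/><path data-order="1" d="M25 285l-4-3-4-1"/><path data-order="1" d="M104 249l0-1-10-11-11-5-7-3-21 0-2-1-4-5 0-3-2-5-2-1"/><path data-order="1" d="M343 236l35 0 1-1 4 0 2 2 4 2 35 0 2 1 35 35 2 0"/><path data-order="1" d="M42 232l0-11 3-7"/><path data-order="1" d="M243 227l0-6-2-3 0-3-6-4-14-5-10 0-3 2-13 0-1-1-4 0-12 9-6 0-4 4-1 8-10 11-2 3-2 2-5 0-5-5-2-4-3-3-9 0-2 1-3 0-5-3-9-7-5-4-1-4-7-7-7-4-6 1-3 2-25 0-7 5 0 1-3 0-5-2"/><path data-order="2" d="M45 214l-4-3"/><path data-order="2" d="M41 211l-9-11-5-1-3-2-7 0"/><path data-order="1" d="M288 201l5-4 4-2"/><path data-order="2" d="M297 195l8 0 6-4 7 0 4 2 5 0 2-1 5-5 0-2 2-4 8-4 10-11"/><path data-order="1" d="M284 191l2 1 5 0 6 3"/><path data-order="1" d="M416 174l8 0 16 9 14 0 7-4 2 0"/><path data-order="2" d="M354 166l2-1 25-24 15-9 7-7 2-5 0-4 9-9 4 0"/><path data-order="1" d="M332 150l11 13 11 3"/><path data-order="2" d="M38 144l-6 11-6 5-7 4-2 0"/><path data-order="1" d="M161 143l-2-2-6 0-5 4-14 7-3-1-7 0-1 1-15 1-4-3 0-6 2-3 2-9-4-3-2 0-6 5-34 0-1 1-13 0-10 9"/><path data-order="2" d="M418 107l3 3 4 10 8 9 2 14 6 8 3 6 9 8 10 1"/><path data-order="1" d="M180 106l-19-19-2 0 0-7"/><path data-order="1" d="M150 100l4-6 1-9 4-5"/><path data-order="1" d="M54 97l0 12-6 8 0 4-2 2 0 9-7 7-1 5"/><path data-order="1" d="M243 97l0-19-1-3-19-18"/><path data-order="1" d="M403 90l11 11 2 3 2 3"/><path data-order="2" d="M159 80l0-11-12-12"/><path data-order="1" d="M283 72l0-10 3-5"/>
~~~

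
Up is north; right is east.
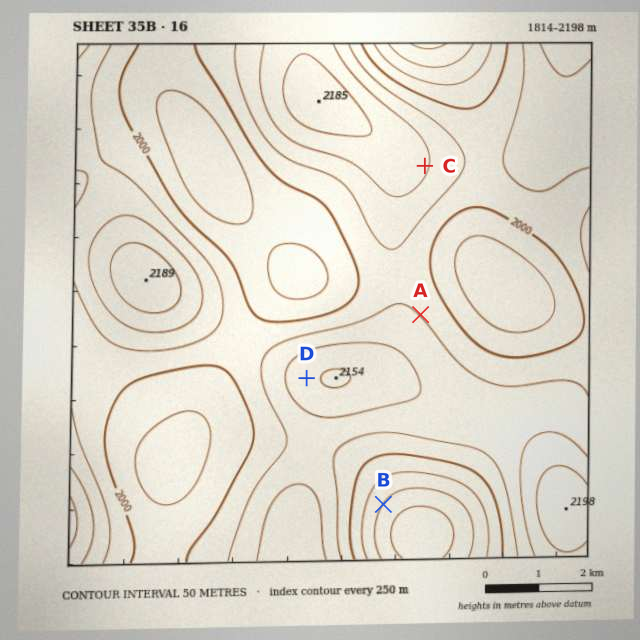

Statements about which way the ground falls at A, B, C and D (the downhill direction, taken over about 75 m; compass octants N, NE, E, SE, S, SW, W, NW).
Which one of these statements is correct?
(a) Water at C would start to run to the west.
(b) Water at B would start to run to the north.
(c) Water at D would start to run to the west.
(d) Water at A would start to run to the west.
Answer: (c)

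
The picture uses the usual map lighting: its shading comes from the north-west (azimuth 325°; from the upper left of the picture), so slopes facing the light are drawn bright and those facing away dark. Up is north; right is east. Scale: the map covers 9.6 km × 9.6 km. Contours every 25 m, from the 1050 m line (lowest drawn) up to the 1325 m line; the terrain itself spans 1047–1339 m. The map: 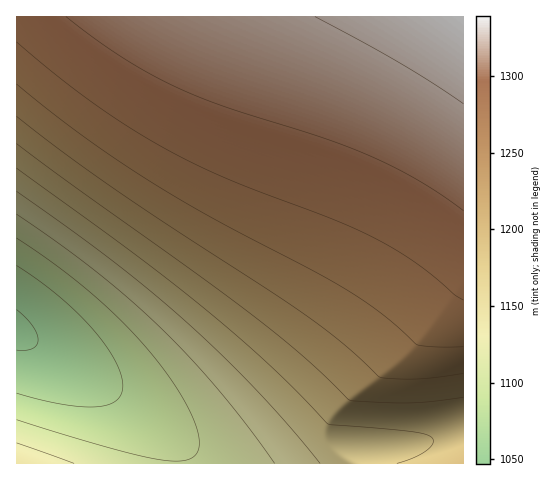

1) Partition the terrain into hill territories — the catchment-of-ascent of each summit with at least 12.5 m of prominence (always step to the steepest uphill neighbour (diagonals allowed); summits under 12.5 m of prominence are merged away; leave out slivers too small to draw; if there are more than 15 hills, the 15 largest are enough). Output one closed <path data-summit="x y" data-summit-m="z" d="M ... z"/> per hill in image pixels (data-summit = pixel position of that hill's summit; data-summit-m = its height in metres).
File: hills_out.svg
<path data-summit="463 17" data-summit-m="1339" d="M463 16l-446 0-1 316 68 41 67 47 24 25 5 19 136 0 20-15 66-3 35-6 19-8 7 0z"/><path data-summit="17 463" data-summit-m="1148" d="M17 332l0 132 162-1-4-18-24-25-67-47z"/><path data-summit="463 463" data-summit-m="1197" d="M463 432l-7 0-19 8-35 6-66 3-19 14 146 1z"/>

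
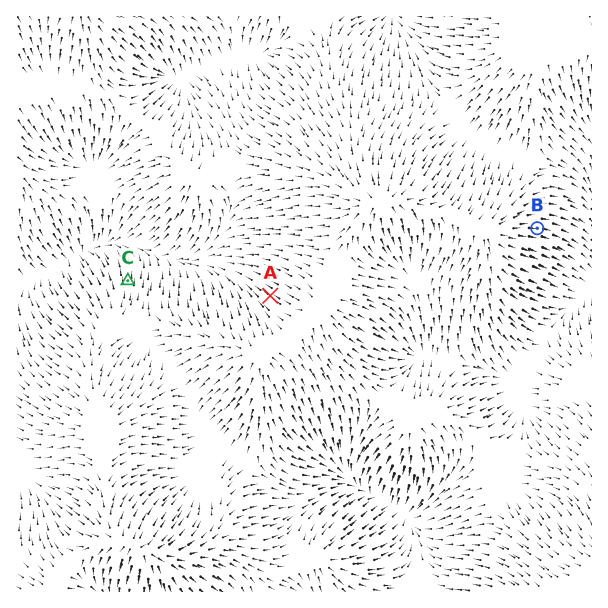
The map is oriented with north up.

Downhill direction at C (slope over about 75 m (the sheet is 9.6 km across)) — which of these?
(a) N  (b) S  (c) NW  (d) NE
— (a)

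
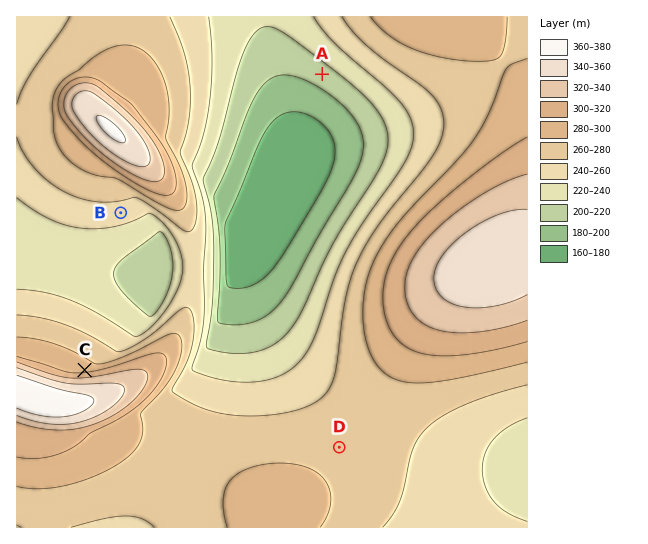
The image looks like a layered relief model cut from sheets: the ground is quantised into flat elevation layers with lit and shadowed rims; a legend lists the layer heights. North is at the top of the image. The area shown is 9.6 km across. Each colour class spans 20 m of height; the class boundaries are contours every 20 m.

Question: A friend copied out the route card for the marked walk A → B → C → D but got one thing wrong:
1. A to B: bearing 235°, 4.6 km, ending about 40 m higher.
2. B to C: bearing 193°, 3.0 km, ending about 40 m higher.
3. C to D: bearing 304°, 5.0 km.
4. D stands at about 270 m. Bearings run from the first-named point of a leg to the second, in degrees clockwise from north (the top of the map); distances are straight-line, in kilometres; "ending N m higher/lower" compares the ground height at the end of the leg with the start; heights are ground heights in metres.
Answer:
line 3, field bearing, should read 107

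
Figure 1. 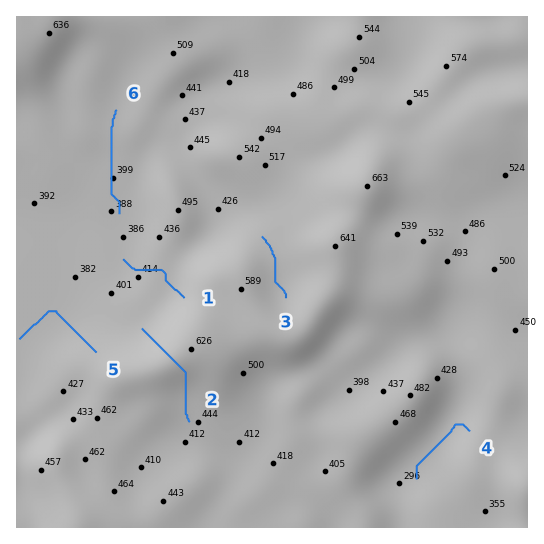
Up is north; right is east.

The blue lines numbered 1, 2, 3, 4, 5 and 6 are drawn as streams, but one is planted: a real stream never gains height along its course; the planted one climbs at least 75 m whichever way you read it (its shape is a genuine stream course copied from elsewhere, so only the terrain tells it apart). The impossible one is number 2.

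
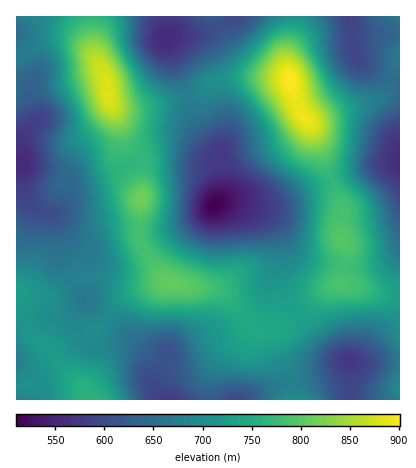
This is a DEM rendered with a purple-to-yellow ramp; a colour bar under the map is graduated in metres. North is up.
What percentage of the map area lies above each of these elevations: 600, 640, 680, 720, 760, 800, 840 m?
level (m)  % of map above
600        89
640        75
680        57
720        36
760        20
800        8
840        4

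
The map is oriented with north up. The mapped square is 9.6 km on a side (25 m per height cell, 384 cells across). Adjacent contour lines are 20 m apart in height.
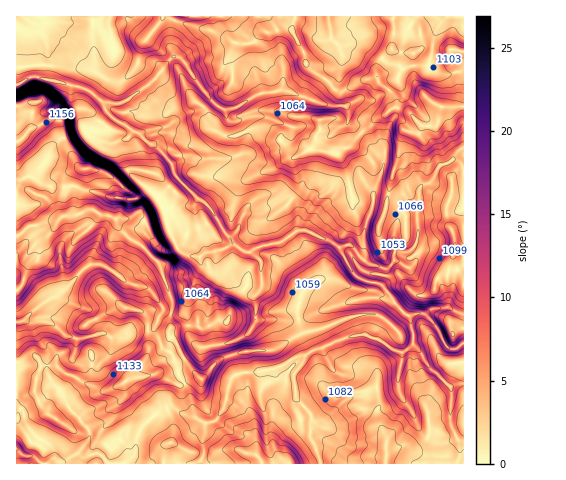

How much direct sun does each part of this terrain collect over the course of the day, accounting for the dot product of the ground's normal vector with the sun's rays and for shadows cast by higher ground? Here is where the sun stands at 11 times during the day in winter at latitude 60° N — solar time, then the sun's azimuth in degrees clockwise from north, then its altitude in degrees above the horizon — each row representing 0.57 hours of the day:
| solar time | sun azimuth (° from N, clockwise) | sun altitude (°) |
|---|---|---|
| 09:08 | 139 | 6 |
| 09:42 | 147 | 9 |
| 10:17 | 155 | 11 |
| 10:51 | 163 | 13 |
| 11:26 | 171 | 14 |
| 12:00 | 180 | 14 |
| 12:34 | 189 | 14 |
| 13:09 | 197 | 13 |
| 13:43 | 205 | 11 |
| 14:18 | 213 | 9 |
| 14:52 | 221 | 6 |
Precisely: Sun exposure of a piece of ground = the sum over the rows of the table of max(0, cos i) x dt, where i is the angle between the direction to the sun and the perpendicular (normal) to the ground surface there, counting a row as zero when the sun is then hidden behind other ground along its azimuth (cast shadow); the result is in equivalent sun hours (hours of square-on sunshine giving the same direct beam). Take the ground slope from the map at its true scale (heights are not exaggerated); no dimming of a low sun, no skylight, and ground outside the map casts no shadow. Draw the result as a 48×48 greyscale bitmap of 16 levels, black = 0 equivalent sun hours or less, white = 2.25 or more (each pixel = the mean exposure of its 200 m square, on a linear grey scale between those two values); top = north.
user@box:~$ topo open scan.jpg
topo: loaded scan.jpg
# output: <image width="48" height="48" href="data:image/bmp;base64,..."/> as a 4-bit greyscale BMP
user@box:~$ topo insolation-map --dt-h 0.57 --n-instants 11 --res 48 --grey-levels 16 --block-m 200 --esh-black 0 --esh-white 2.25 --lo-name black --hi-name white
<image width="48" height="48" href="data:image/bmp;base64,Qk32BAAAAAAAAHYAAAAoAAAAMAAAADAAAAABAAQAAAAAAIAEAAATCwAAEwsAABAAAAAAAAAAAAAAABEREQAiIiIAMzMzAERERABVVVUAZmZmAHd3dwCIiIgAmZmZAKqqqgC7u7sAzMzMAN3d3QDu7u4A////ADSamHdomYeZmamKq7lndVZ4d4mImZmIh62pmZiZiYiJqnZniGZWMkaHdWZ4iZh3d8iJmrqZiIhmZlZUQ1ZUM1aHZ3iHdmaIeKib3IeKqYh1VnZlV2VUVmdneImHdkaIaZrNpmmpu5l3ZWeWZERFd3eJmYZlRViHeImXVpmKvKmIeJuoVWRXZnirqqh2Q2l4d5qGeJvJnMupm6yod3Vmd3qrt3d2RZd3d4mHiZmby8y6u724dmd2eImYeIh2V4ZmZoeImqhUab3uyKvJhmd3eJl2VFZ3d2VUmId5qVVVVXeaeJVrqHd3eGZlZ3d3hlUpyoiIdFd0ITZkaGEq3cu6iHVWiIdmdlSbmGh2eGiHQyRmeUIhfP//64VGVWVDNEamI0M2M0RFVUVnl0ZTEBJGnNyWMzITrFqEdTIyJIdFd3VIhpzd1xE0V6vNt0SKqYllziMzaKzLqph2eKqbzKQ0VmaKzMurhHc6h6eIhlSMztuWRFdneYeIiHZEWby4IkJ5Vcp3ZkV4qqd3mFRUNDZniImGMhIhOf+1W+uYd4q6ciI4p1VDACQyV4maqGVGjv//3b2pl3iXMSN6h3MgE2dVV3iaq6l37XWb22zsumQzJIu6ZVMjZnd3VWeJlRWshCVpqKz/7qQhaqq6h2NXd3dnYzVnU4llZFZXh7q7rtqb3LvHURV2d1WIZTJVRmW+aJZVmImaq+3P3NxgE3h2VVZ1VlQiJ3rKmHdUeLiauM7azbdmNoibiMyWVWURmbq5vaiXd5mJyozqqmaTVniIiZrNx0ScvcmpqIirlkeJvLi8qZllZneFu4mrvLzLzMl5qIiIZlNWeJupZnhFd2ZYqod5vLyrqplYmIh3ZodVQ1VBAAIld3RaiaiIirrKqZl3mIiIiIqWVUIkRTA2eGjLqbqIibuqiId3iJiHiIZXeHq72zJXdI3Lqry6mqqpmHiYqZhmeIeIms3MgTeYV8qZiIvdzLmZmYmnq5uoh6mHeKmDAVZlV2Z3d3d67su725qni7u3R8qYd0AAASIziXd3d3aKqt3d3MqImr27iN2phyAAI0Qliaqru5mphnmYi8mYis7tyazKhQASREWZmHm8zMuZhmd2ZoqqrOzO3WncpwE1ZmiId5uoZoh2ZkaIVGrLm5m73HZ7uVVlR6u7l5h2RVZle7qZp4i9hZeJq4hyE3h1iId4moZjRXiZhkMSNFZpuGearGm7IUVGZVZ3eKk47FMzIREVmVVVZFqWZgARAiOMzIVmaHNrzNlURXrMvdu4ZXgxJBAAE2q6mstmeETLiZu7mszJZ724VmESREECWJmHZ6u3h0mrqJmpmc2WZUaHh0M1ZjIkVnd2ZomahHuomZqZmbl3ZUVWiHeJukQ0Vmd3d4rNl6h3iaqqqnZWd3VYqqqJqmd2Zmd3ic7qrMqZmru7u5VneHZXh2iXdXd4d3d4ioerzMyohni822eIiIdmd3d1M4iId3d3iFR7zLmGVnd3mImHiImXiId3V3iIiIiIeFVYlTI0VmZXd5iHiIiaiHZ3dw=="/>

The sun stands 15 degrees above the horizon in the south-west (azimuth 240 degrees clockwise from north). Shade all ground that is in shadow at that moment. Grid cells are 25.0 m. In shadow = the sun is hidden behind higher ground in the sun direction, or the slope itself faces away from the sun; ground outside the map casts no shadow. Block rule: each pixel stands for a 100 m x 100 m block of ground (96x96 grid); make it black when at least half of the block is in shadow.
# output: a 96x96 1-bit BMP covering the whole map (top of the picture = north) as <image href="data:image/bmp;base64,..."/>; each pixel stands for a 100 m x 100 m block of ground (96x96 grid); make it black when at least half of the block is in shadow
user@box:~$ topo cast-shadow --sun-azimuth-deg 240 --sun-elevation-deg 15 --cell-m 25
<image width="96" height="96" href="data:image/bmp;base64,Qk2+BAAAAAAAAD4AAAAoAAAAYAAAAGAAAAABAAEAAAAAAIAEAAATCwAAEwsAAAIAAAAAAAAA////AAAAAAAAAAAAAAAAAAAAAAAAAAAAAAAADAAAAAAAAAAAAAAAGAAAAAAAAAAAAAAAEAAAAAAAAAAAAAAAAAAAAAAAAAAAAAAAAAAAAAAAAAAAAAAAAAAAAAAAAAAAAAAAAAAAAAAAAAAAAAAAAAAAAAAAAAAAAAAAAAAAAAAAAAAAAAAAAAAAAAAAAAAAAAAAAAAAAAAAAAAAAAAAAAAAAAAAAAAAAAAAAAAAAAAAAAAAAAAAAAAAAAAAAAAAAAAAAAAAAAAAAAAAAAAAAAAAAAAAAAAAAAAAAAAAAAAAAAAAAAAAAAAAAAAAAAAAAAAAAAAAAAAAAAAAAQAAAAAAAAAAAAAAAwAAAAAAAAAAAAAABgAAAAAAAAAAAAAADgAAAAAAAAAAAAAADAAAAAABABAAAAAAHAAAAAAAABAAAAAAGAAAAAAAACAAAAAAAAAAAAAACCAAAAAAAAAAAAAAGAAAAAAAAAAAAAAAAAAAAAAAAAAAAAAAAAAAAAAAAAAAAAAAAAAAAAAAAAAAAAAAAAAAAAAAAAGAAAAAAAAAAAAAIAPAAAAAAAAAAAAAMAPAAAAAAAAAAAAAMBgAAAAAAAAAAAAAIAAAAAAAAAAAAAAAAAAAAABAAAAAAAAAYAAAAAHAAAAAAAAAAAAAAAOAAAAAAAAABAAAAAMAAAAAAAAAfgAAAAYAAAAAAAAA/AAAAAYAAAAAAAAD/AAAAAwAAAAAAAAH/AAAAAgAAAAAAAAN8AAAAAAAAAAAAAAB4AAAAAAAAAAAAAADwAAAAAAAAAAAAAAHwAAAAAAAAAAAAAAHwAAAAAAAAAAAAAAHwAAAAAAAAAAAAAAPwAAAAAAAAAAAAAAPgAAAAAAAAAAAAAEfgAAAAAAAAAAAAAOfgAAAAAAAAAAAAAOfAAAAAAAAAAAAAAA/AAAAAAAAAAAAAADwAAAAAAAAAAAAAAHwEAAAAAAAAAAAAAPwAAAAAAAAAAAAAAfgQAAAAAAAAAAAAA/AwAAAAAAAAAAAAH/AgAAAAAAAAAAAAP/BgAAAAAAAAAAAA/+BAAAAAAAAAAAAB/+AAAAAAAAAAAAAB/8AAAAAAAAAAAAAD/wAAAAAAAAAAAAAH/AAAAAAAAAAAAAAH+AAAAAAAAAAAAAAH8AAAAAAAAAAAAAAP4AAAAAAAAAAAAAAPwAAAAAAAAAAAAAAPwAAAAAAAAAAAAAA/wAAAAAAAAAAAAAA/wAAAAAAAAAAAAAB/4AAAAAAAAAAAACD/AAAAAAAAAAAAACX+AAAAAAAAAAAAAAP/AAAAAAAAAAAAAAP/AAAAAAAAAAAAAAH+AAAAAAAAAAAAAAAAAAAAAAAAAAAAAAAAAAAAAAAAAAAAAAAAAAAAAAAAAAAAAAAAAAAAAAAAAAAAAAAAAAAAAAAAAAAAAAAAAAAAAAAAAAAAAAAAAAAAAAAAAAAAAAAAAAAAAAAAAAAAAAAAAAAAAAAAAAAAAAAAAAAAAAAAAAAAAAAAAAAAAAAAAAAAAAAAAAAAAAAAAAAAAAAAAAAAAAAAAAAAAA="/>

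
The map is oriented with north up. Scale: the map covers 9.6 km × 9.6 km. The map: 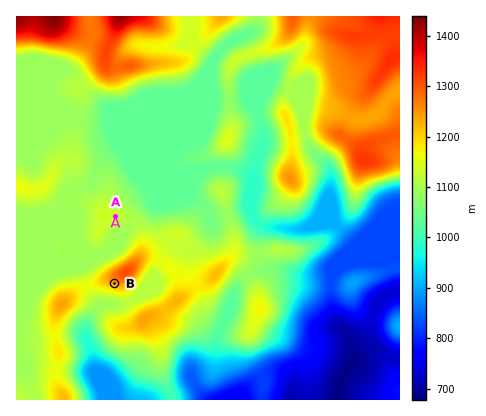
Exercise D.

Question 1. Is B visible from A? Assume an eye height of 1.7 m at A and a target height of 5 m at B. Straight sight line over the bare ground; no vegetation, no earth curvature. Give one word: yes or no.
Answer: no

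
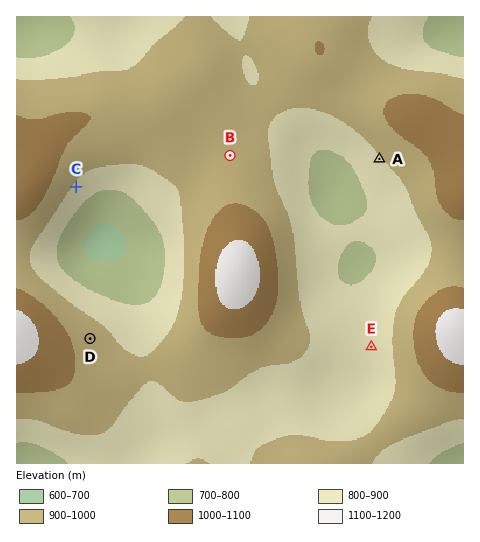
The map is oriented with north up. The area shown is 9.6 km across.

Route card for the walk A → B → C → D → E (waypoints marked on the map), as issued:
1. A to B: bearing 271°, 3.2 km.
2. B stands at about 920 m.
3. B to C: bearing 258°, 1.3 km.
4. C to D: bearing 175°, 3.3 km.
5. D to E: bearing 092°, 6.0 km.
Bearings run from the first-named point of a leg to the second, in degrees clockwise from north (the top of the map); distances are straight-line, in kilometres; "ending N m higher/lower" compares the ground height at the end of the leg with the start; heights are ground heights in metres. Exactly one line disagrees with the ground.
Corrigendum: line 3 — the distance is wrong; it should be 3.4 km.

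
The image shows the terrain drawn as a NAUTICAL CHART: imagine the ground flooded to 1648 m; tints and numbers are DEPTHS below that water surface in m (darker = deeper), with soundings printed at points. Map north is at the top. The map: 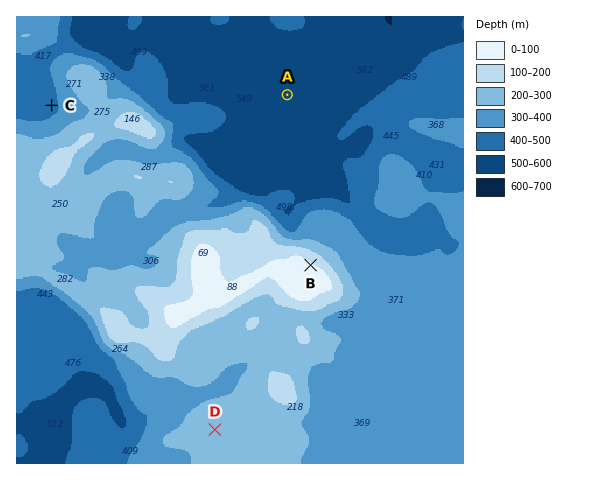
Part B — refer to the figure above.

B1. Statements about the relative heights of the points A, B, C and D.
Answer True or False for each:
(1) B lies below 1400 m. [False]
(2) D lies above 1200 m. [True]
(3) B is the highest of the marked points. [True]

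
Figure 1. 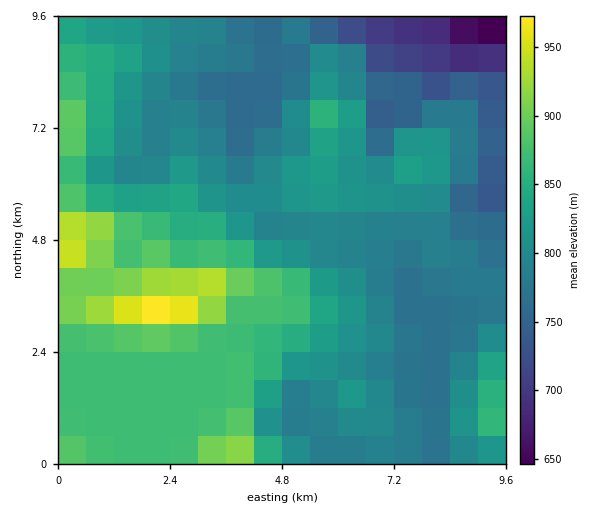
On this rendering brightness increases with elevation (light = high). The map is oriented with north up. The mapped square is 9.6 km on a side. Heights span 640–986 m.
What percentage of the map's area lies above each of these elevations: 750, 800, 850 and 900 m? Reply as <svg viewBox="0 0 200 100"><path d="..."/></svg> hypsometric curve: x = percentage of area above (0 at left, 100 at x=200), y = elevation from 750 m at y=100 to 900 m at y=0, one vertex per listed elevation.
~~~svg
<svg viewBox="0 0 200 100"><path d="M184 100l-72-33-50-34-49-33"/></svg>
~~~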